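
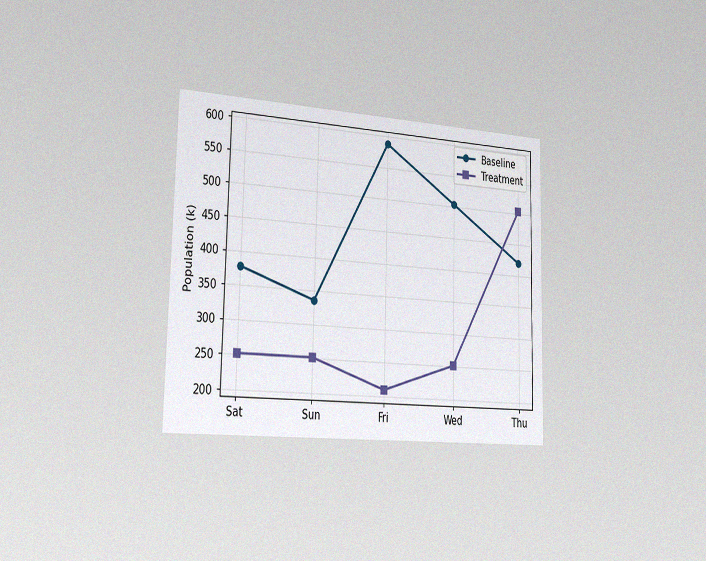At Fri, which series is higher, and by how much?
The chart is viewed slightly from the left, with some photo noise. At Fri, Baseline sits above the other line by 378k.

Baseline, by 378k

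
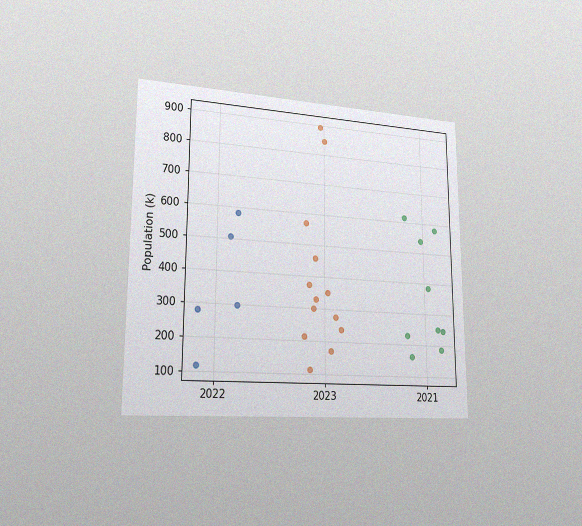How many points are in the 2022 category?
5

The chart is viewed slightly from the left, with some photo noise. Counting the markers in the 2022 column gives 5.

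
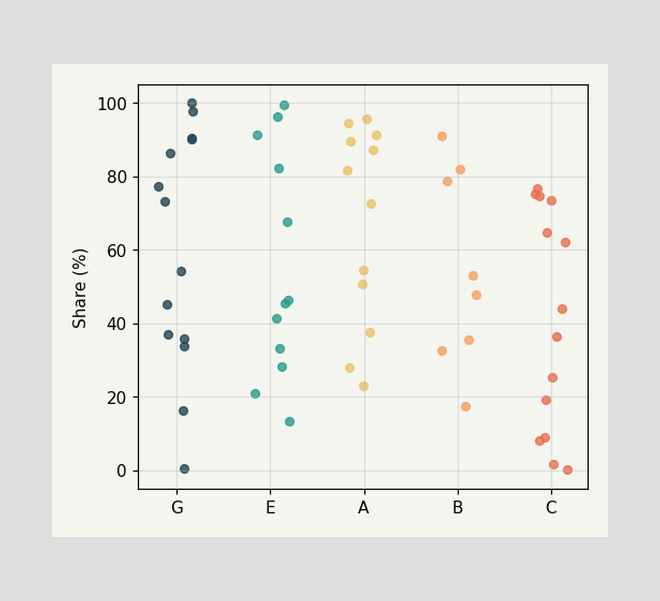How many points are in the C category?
14

Counting the markers in the C column gives 14.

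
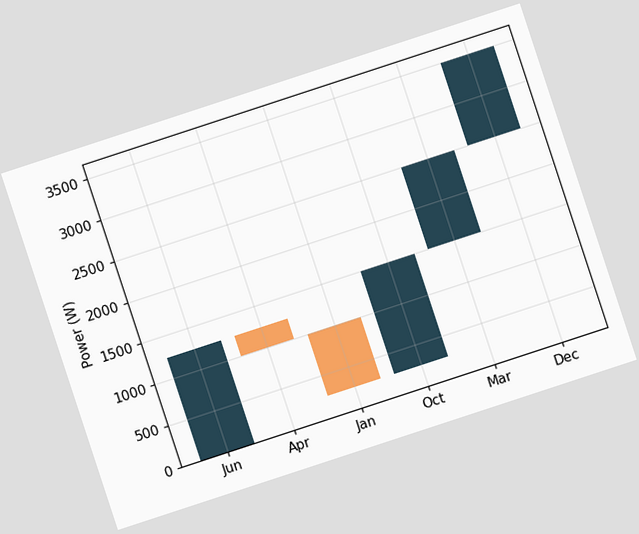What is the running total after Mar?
The chart is tilted about 18° counter-clockwise. After Mar the running total reaches 2500W.

2500W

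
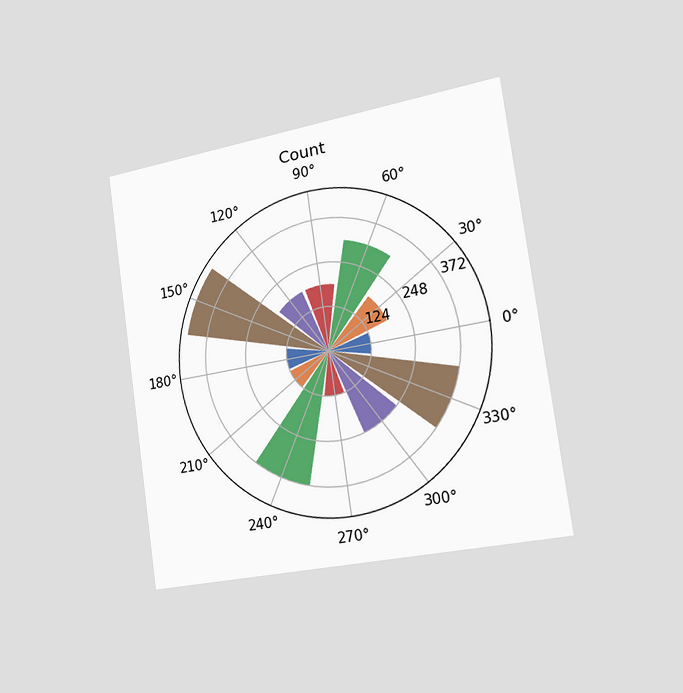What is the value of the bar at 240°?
The chart is tilted about 8° counter-clockwise and viewed slightly from the right. The bar at 240° reaches 372 on the radial axis.

372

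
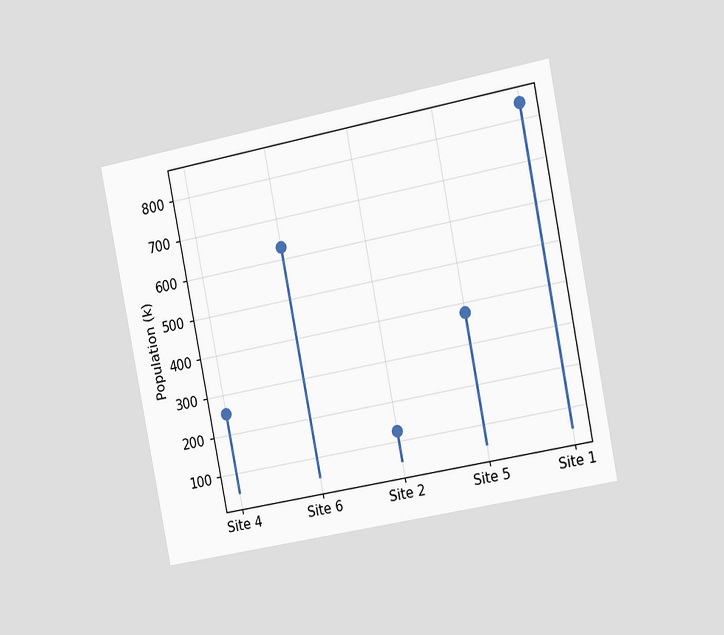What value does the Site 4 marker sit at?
252k

The chart is tilted about 11° counter-clockwise and viewed slightly from the right. The Site 4 marker sits at 252k.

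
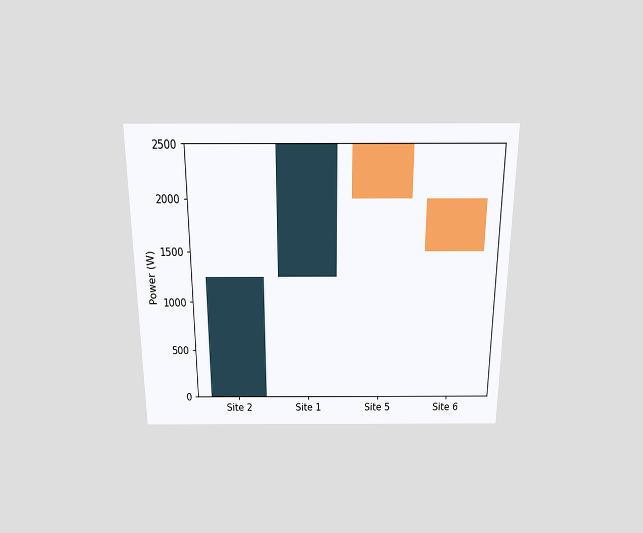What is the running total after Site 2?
The chart is viewed slightly from above. After Site 2 the running total reaches 1250W.

1250W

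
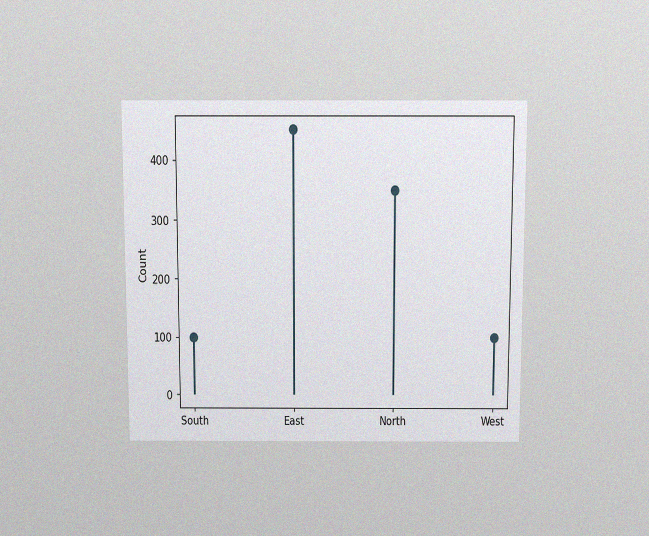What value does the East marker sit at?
450

The chart is viewed slightly from above, with some photo noise. The East marker sits at 450.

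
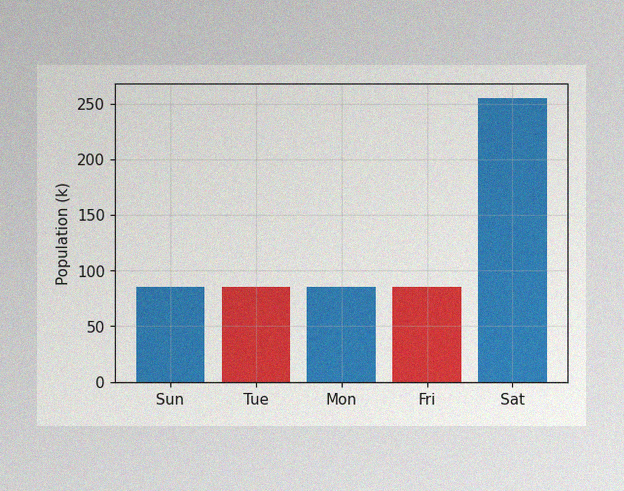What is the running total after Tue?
The image has some photo noise and uneven lighting. After Tue the running total reaches 0k.

0k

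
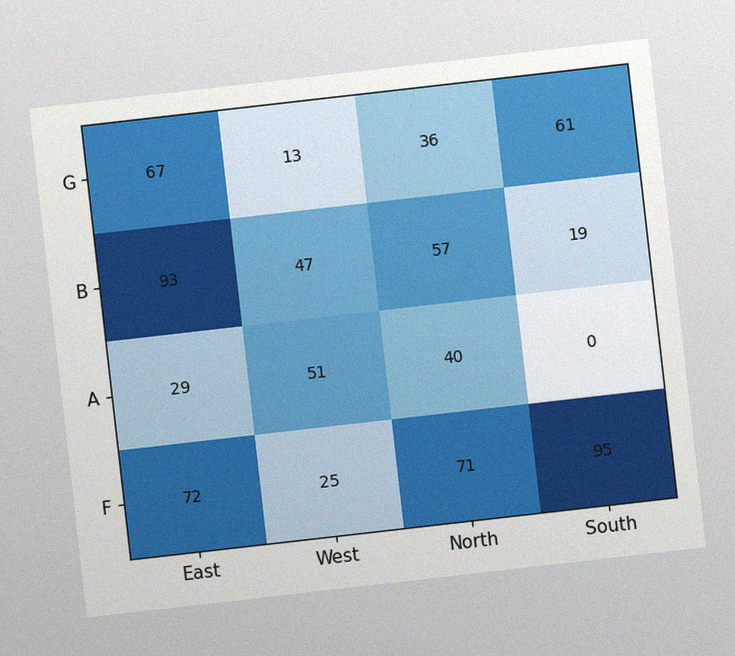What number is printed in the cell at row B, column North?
The chart is tilted about 6° counter-clockwise, with some photo noise. The (B, North) cell reads 57.

57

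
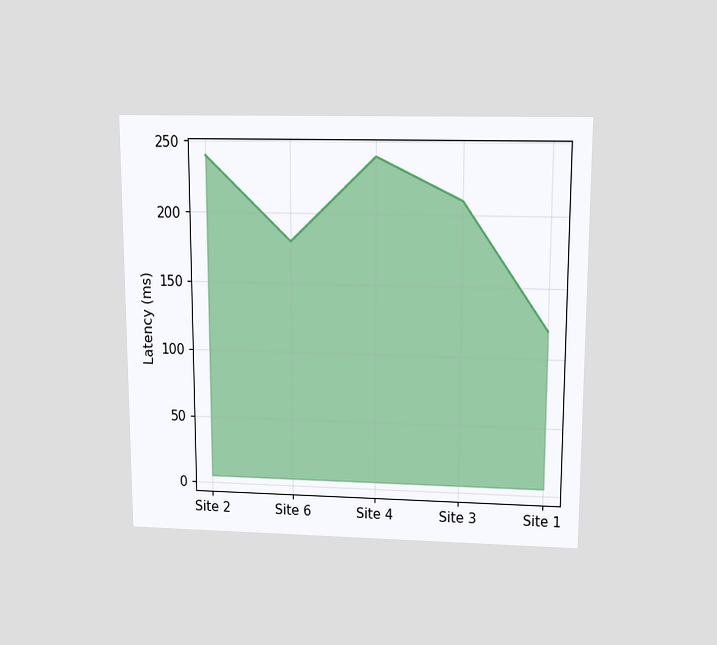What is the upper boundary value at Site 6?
The chart is viewed slightly from above. At Site 6 the upper boundary is at 180ms.

180ms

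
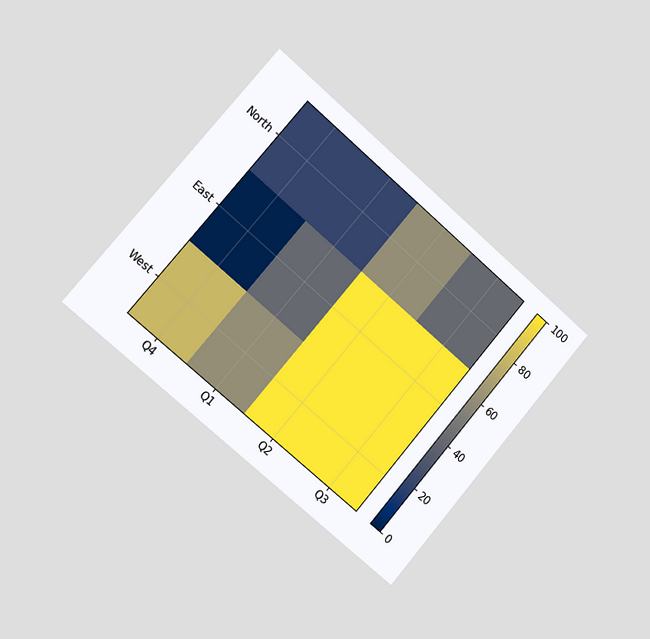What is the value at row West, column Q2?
100

The chart is tilted about 41° clockwise and viewed slightly from the left. Matching cell (West, Q2) against the colorbar gives 100.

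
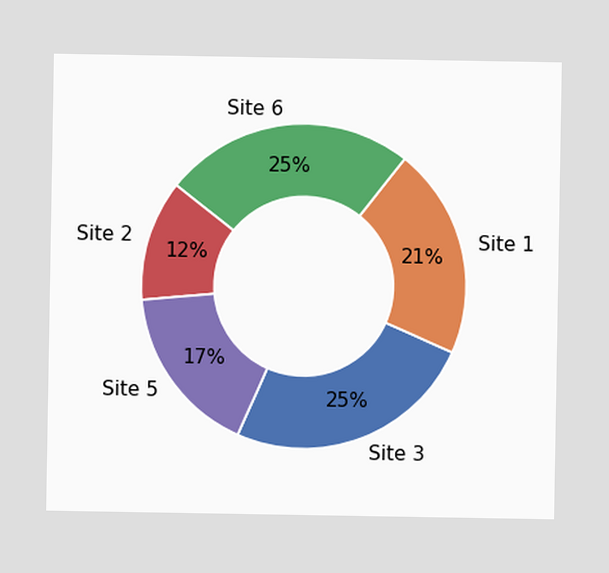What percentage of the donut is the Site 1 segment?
The Site 1 segment takes up 21% of the ring.

21%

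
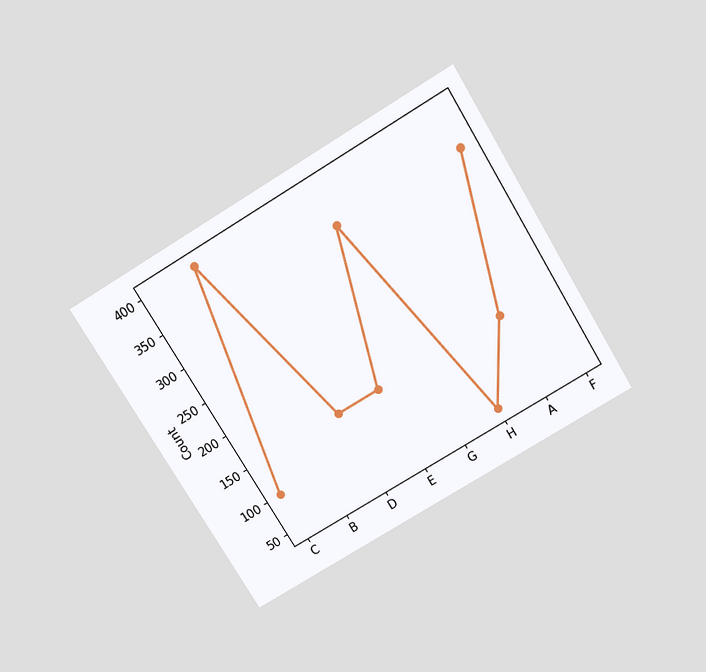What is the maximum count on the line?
The chart is tilted about 31° counter-clockwise and viewed slightly from above. The highest point is at B, and reading across to the y-axis gives 400.

400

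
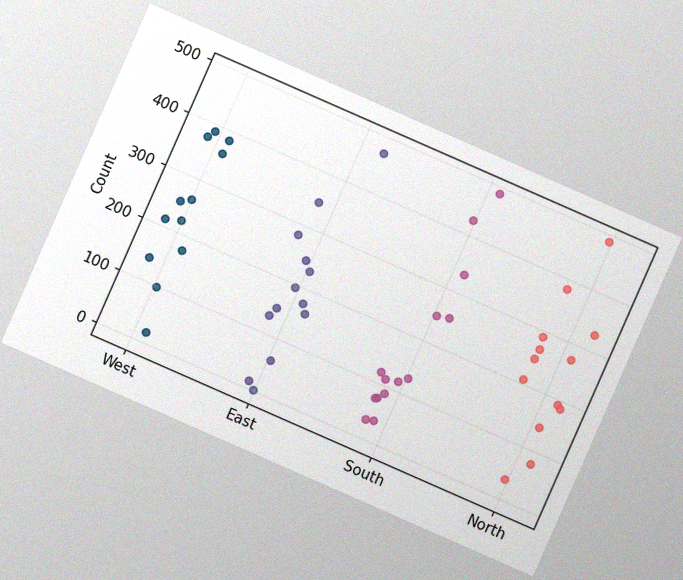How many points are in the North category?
13

The chart is tilted about 24° clockwise, with some photo noise. Counting the markers in the North column gives 13.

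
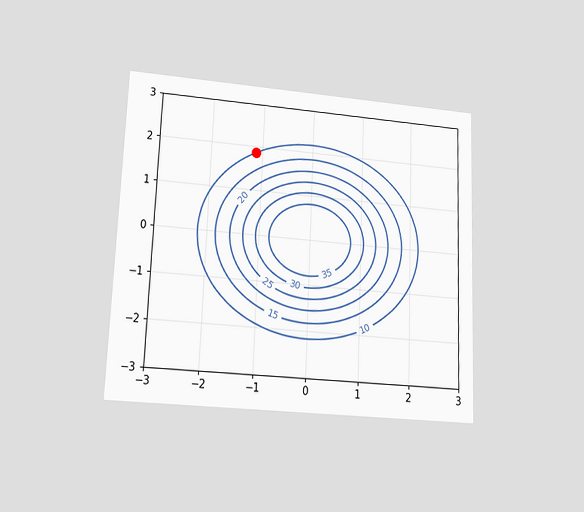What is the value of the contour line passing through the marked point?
The chart is tilted about 2° clockwise and viewed at a slight angle. The marked point sits on the contour labelled 10.

10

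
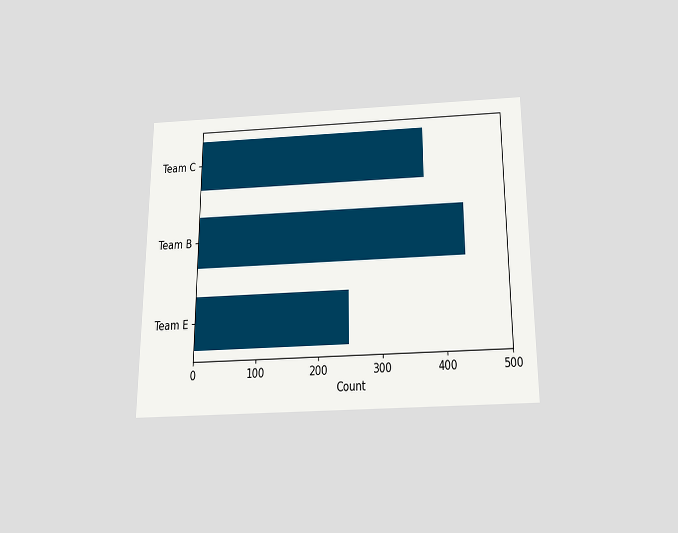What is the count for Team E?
248

The chart is viewed slightly from below. Reading along the chart's x-axis, the Team E bar reaches 248.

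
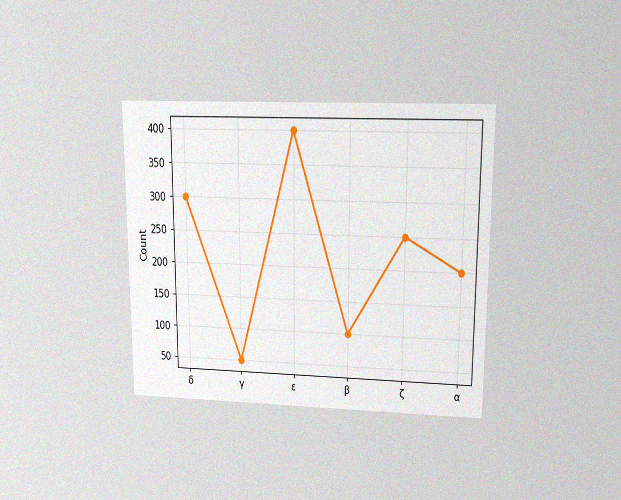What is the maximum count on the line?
The chart is viewed at a slight angle, with some photo noise. The highest point is at ε, and reading across to the y-axis gives 400.

400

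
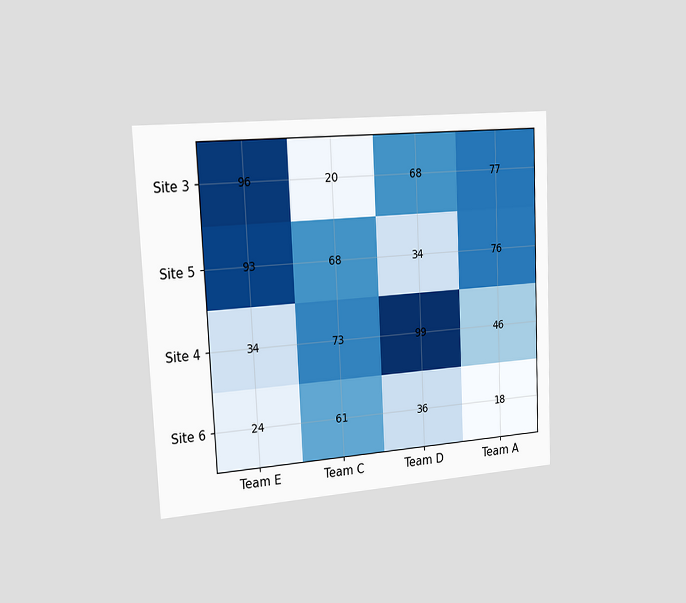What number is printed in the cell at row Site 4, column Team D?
The chart is tilted about 3° counter-clockwise and viewed slightly from the left. The (Site 4, Team D) cell reads 99.

99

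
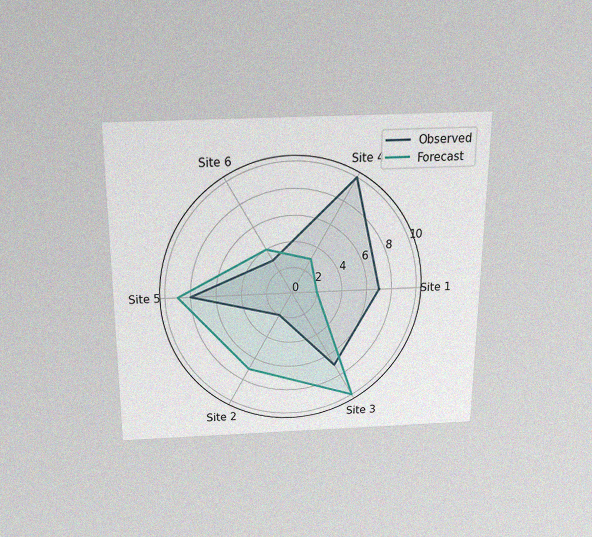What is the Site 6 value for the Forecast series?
4

The chart is viewed slightly from above, with some photo noise. On the Site 6 axis, Forecast reaches 4.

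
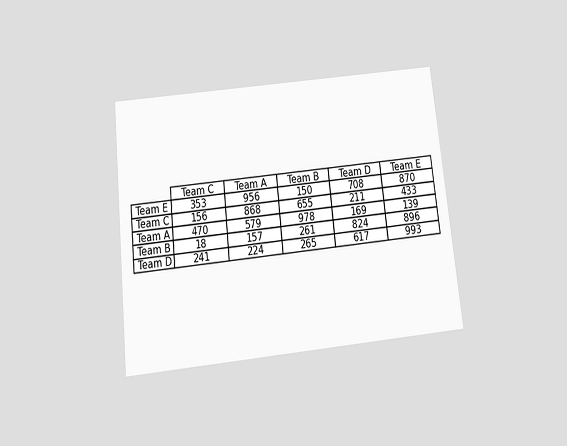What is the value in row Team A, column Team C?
The chart is tilted about 6° counter-clockwise and viewed slightly from below. The (Team A, Team C) cell reads 470.

470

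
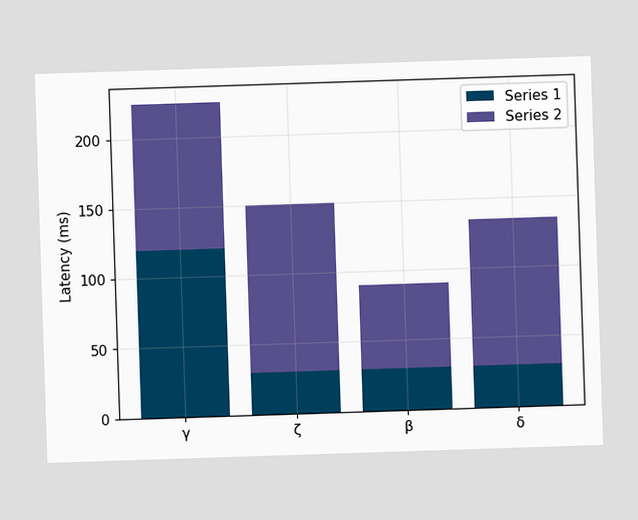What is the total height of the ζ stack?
150ms

The ζ stack's top reaches 150ms on the y-axis.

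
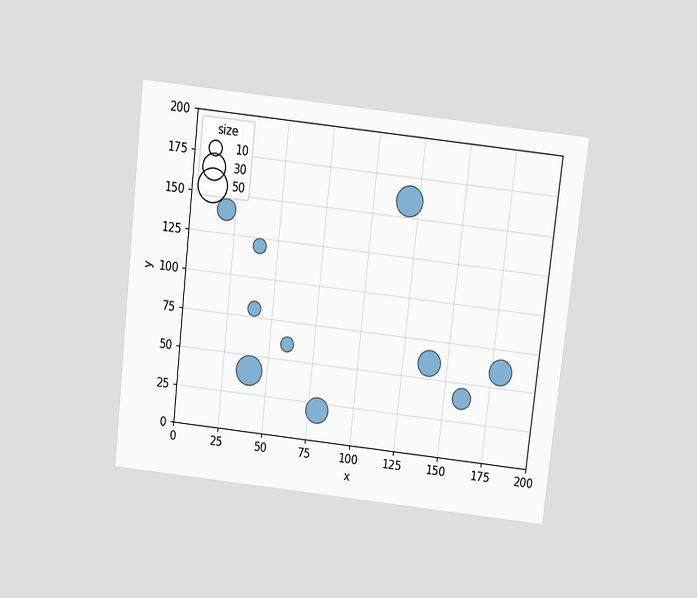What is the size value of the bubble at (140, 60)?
The chart is tilted about 6° clockwise and viewed slightly from above. Matching the bubble at (140, 60) against the size legend gives 30.

30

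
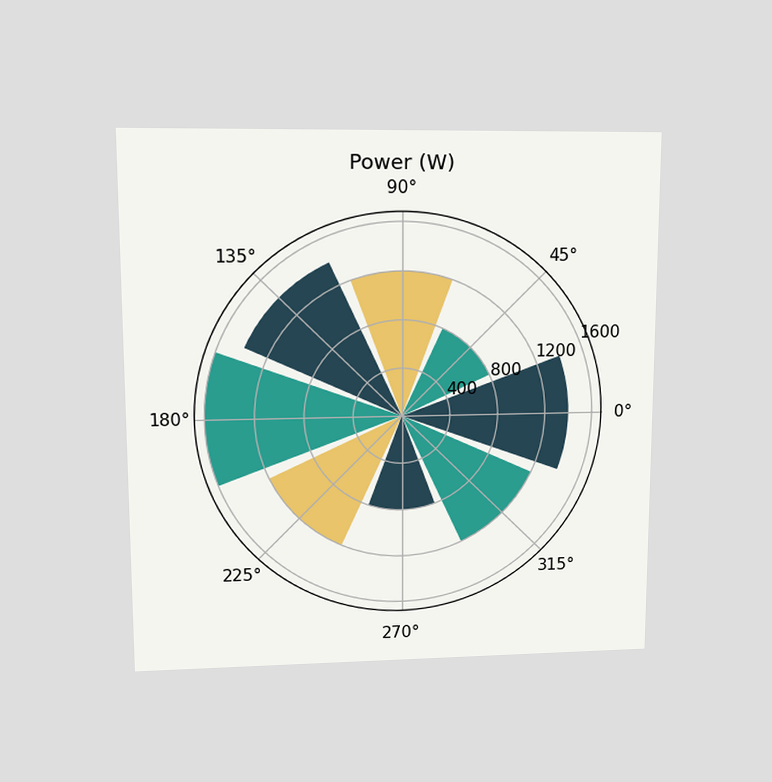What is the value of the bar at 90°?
1200W

The chart is viewed at a slight angle. The bar at 90° reaches 1200W on the radial axis.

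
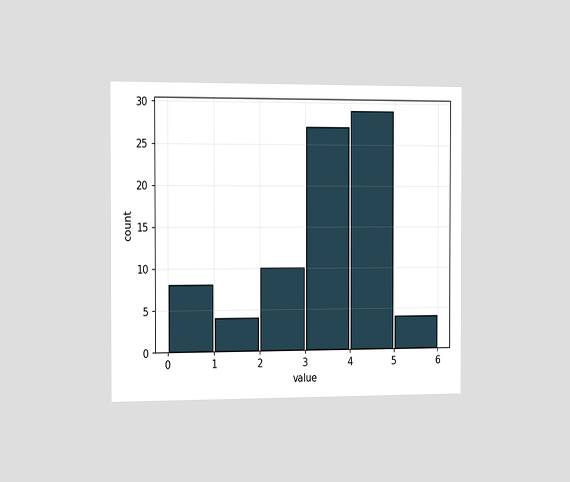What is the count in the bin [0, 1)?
8

The chart is viewed slightly from the left. The [0, 1) bin has height 8.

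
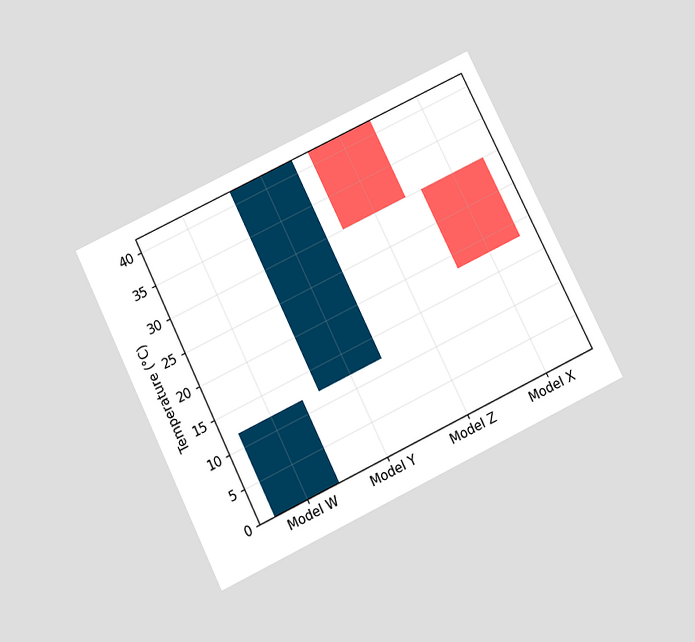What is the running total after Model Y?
42°C

The chart is tilted about 26° counter-clockwise and viewed slightly from below. After Model Y the running total reaches 42°C.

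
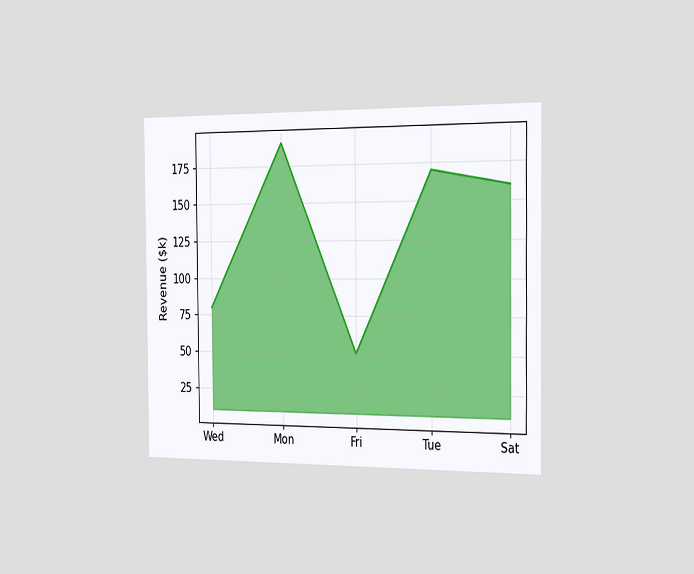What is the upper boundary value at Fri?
The chart is viewed slightly from the right. At Fri the upper boundary is at $50k.

$50k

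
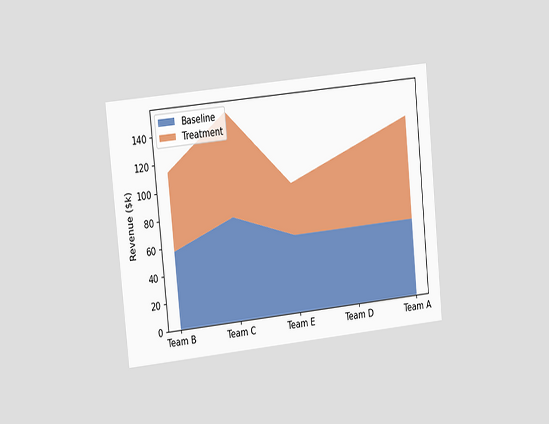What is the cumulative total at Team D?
The chart is tilted about 6° counter-clockwise and viewed slightly from the left. The stacked total at Team D reaches $114k.

$114k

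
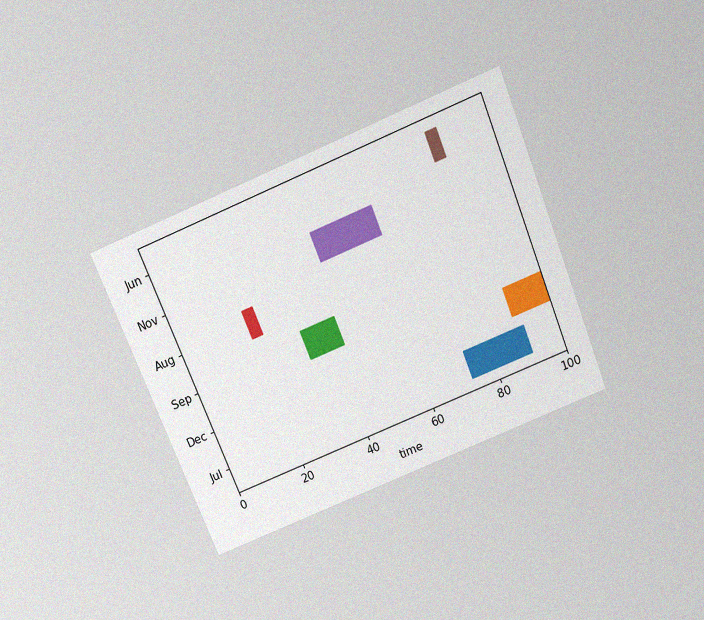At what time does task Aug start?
The chart is tilted about 22° counter-clockwise and viewed slightly from above, with some photo noise. The Aug bar begins at t=20.

20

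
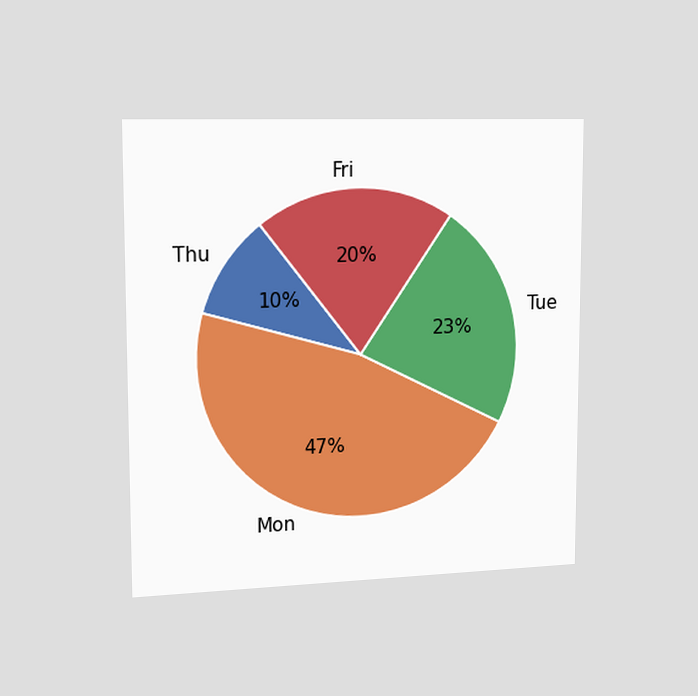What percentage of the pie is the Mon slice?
47%

The chart is viewed slightly from the left. The Mon slice takes up 47% of the pie.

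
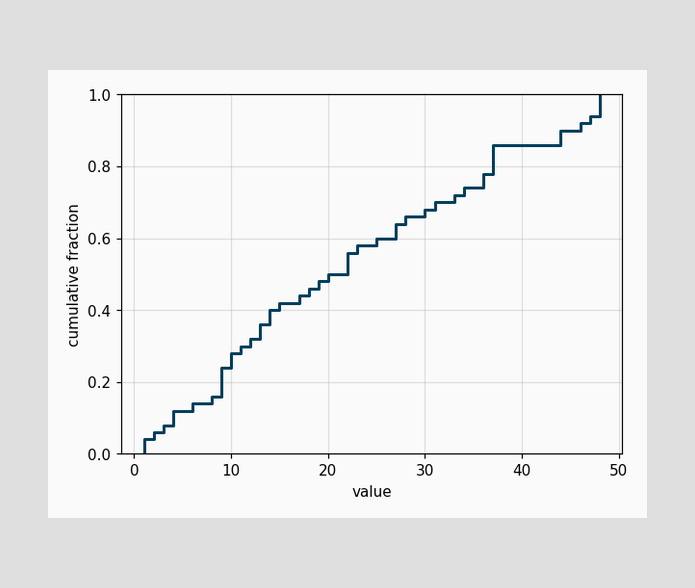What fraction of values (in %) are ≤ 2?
At x=2 the ECDF step is at 6%.

6%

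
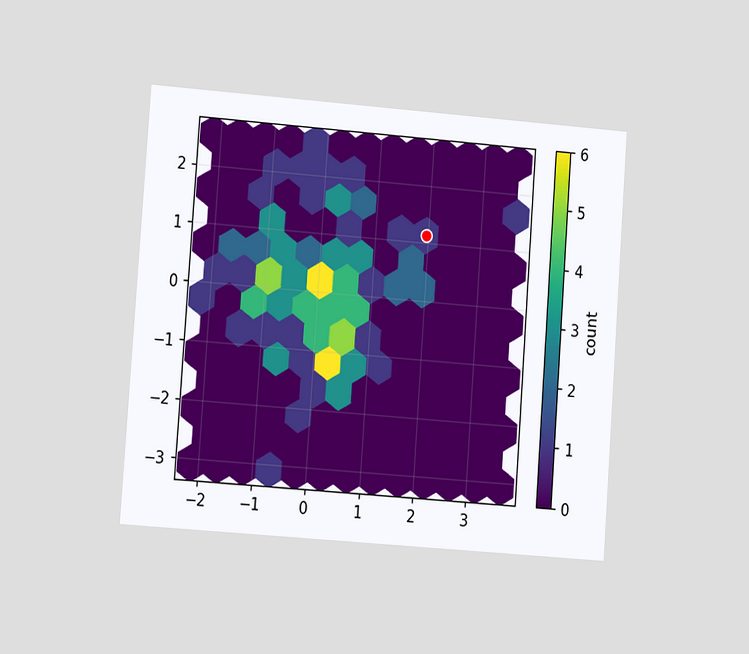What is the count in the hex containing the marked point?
1

The chart is tilted about 4° clockwise and viewed at a slight angle. The marked hex reads 1 on the colorbar.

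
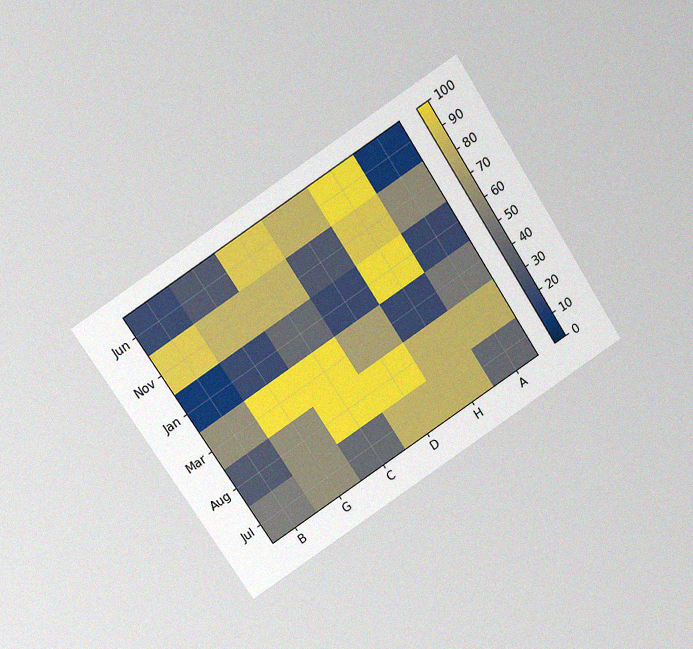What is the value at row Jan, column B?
The chart is tilted about 33° counter-clockwise and viewed slightly from above, with some photo noise. Matching cell (Jan, B) against the colorbar gives 10.

10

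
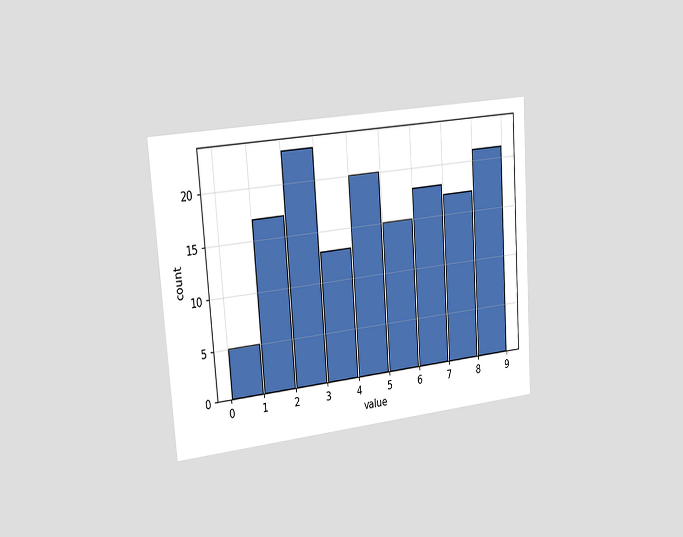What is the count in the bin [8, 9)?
The chart is tilted about 4° counter-clockwise and viewed slightly from the left. The [8, 9) bin has height 21.

21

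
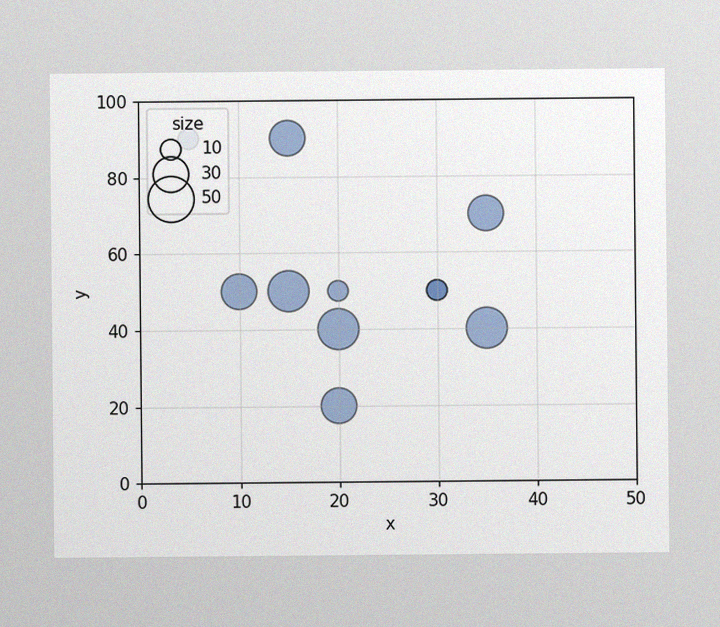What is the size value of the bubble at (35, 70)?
The image has some photo noise and uneven lighting. Matching the bubble at (35, 70) against the size legend gives 30.

30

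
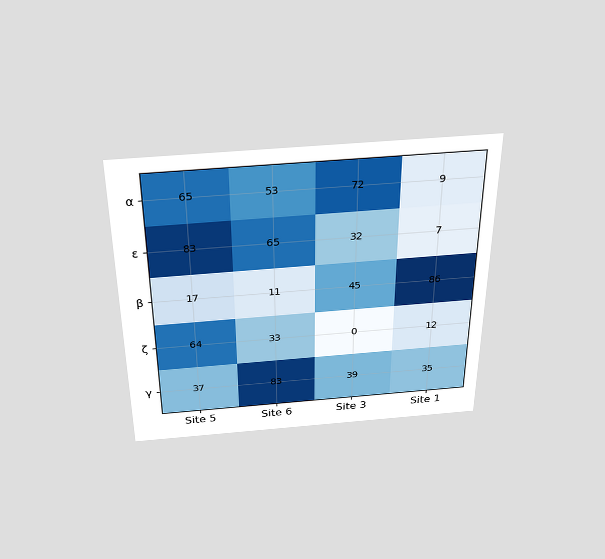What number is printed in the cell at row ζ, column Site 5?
The chart is viewed slightly from above. The (ζ, Site 5) cell reads 64.

64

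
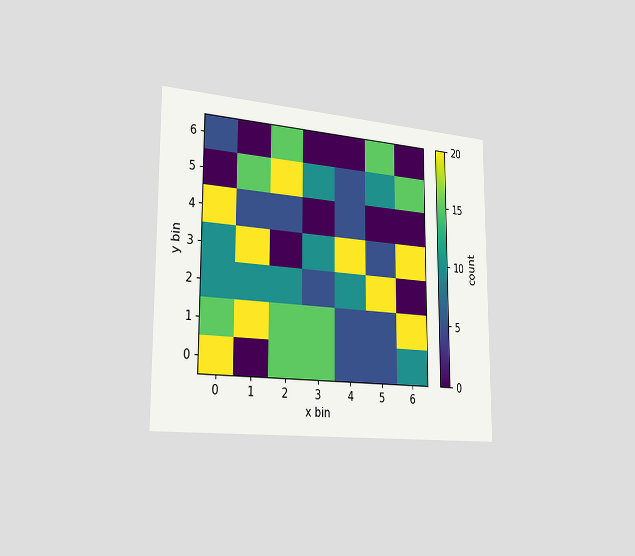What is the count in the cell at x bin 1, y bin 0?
The chart is viewed slightly from the left. Matching the cell (1, 0) against the colorbar gives 0.

0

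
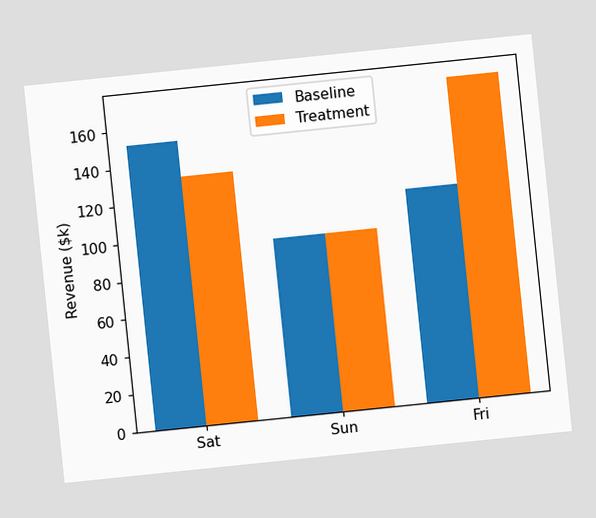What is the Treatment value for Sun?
The chart is tilted about 6° counter-clockwise. The Treatment bar at Sun reaches $95k on the y-axis.

$95k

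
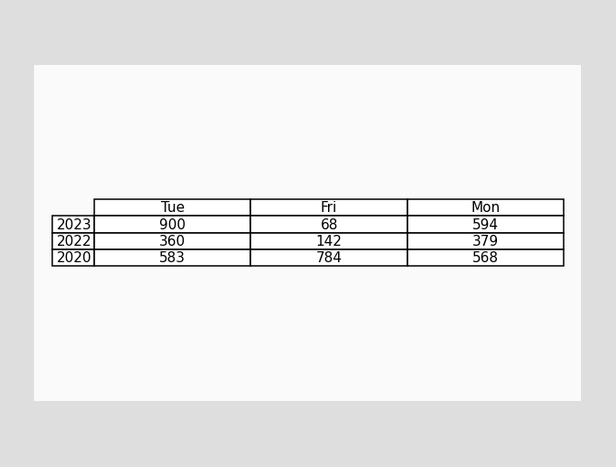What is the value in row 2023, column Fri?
The (2023, Fri) cell reads 68.

68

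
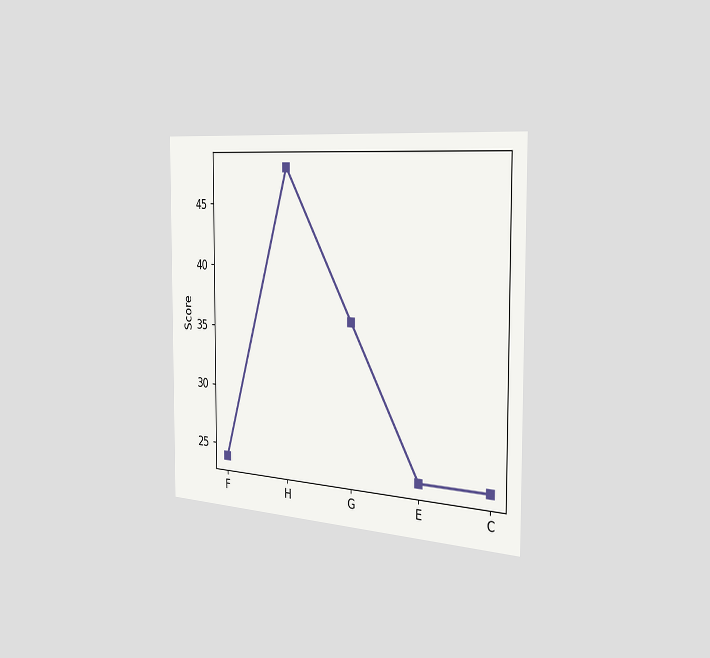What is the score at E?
24

The chart is viewed slightly from the right. At E, the line is at 24.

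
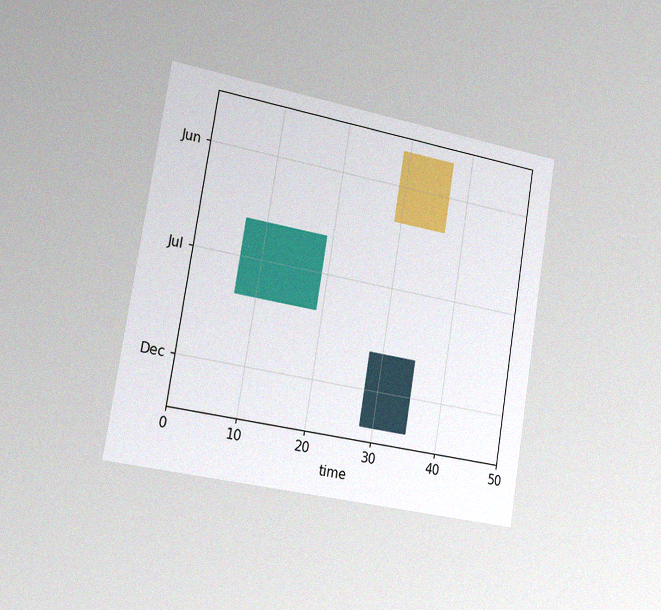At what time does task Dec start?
28

The chart is tilted about 9° clockwise and viewed slightly from the left, with some photo noise. The Dec bar begins at t=28.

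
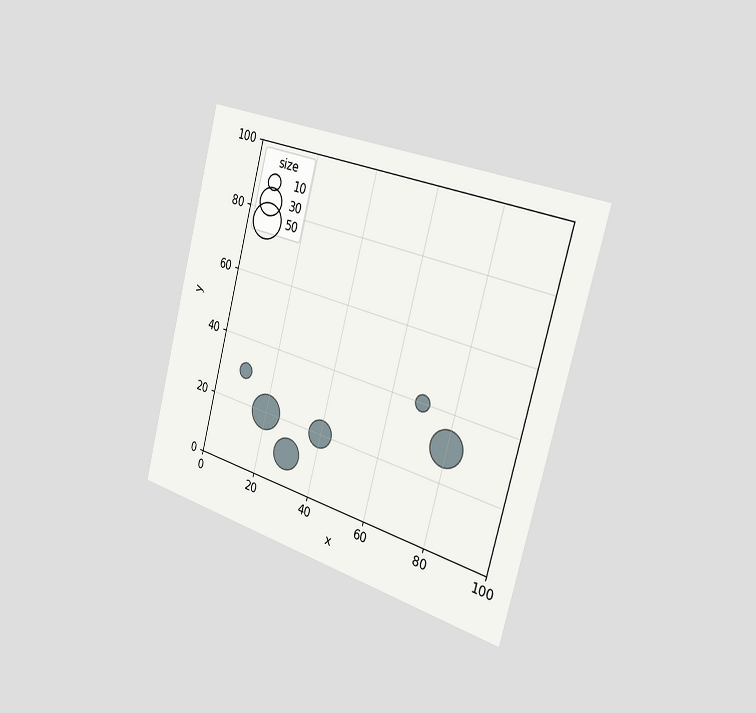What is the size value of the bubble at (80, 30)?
50

The chart is tilted about 15° clockwise and viewed slightly from the right. Matching the bubble at (80, 30) against the size legend gives 50.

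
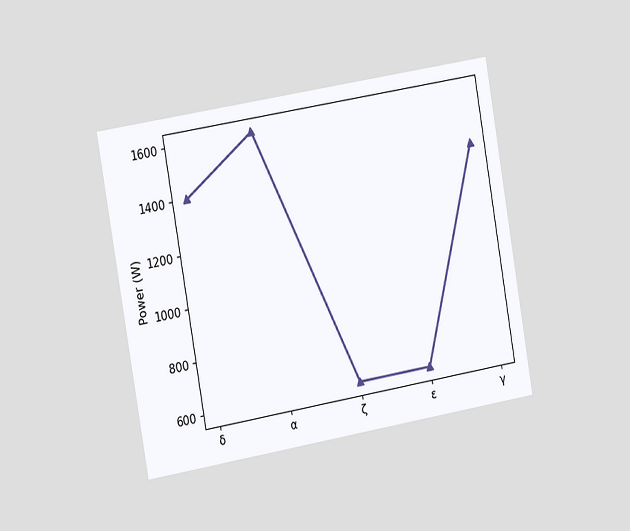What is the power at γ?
1400W

The chart is tilted about 10° counter-clockwise and viewed slightly from the left. At γ, the line is at 1400W.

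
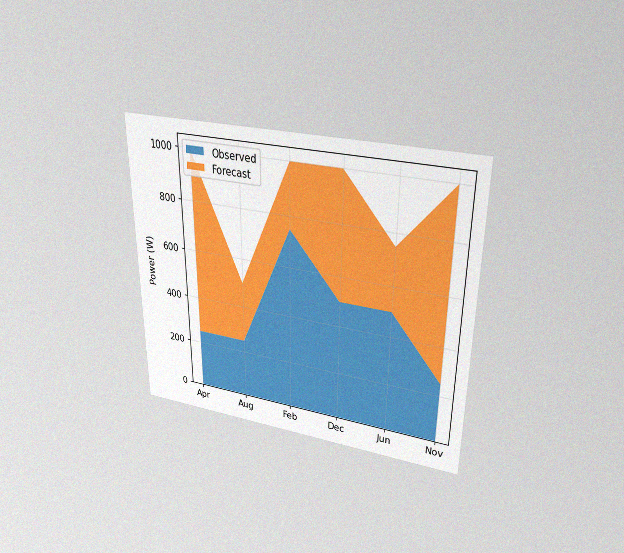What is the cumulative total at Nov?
1000W

The chart is viewed slightly from above, with some photo noise. The stacked total at Nov reaches 1000W.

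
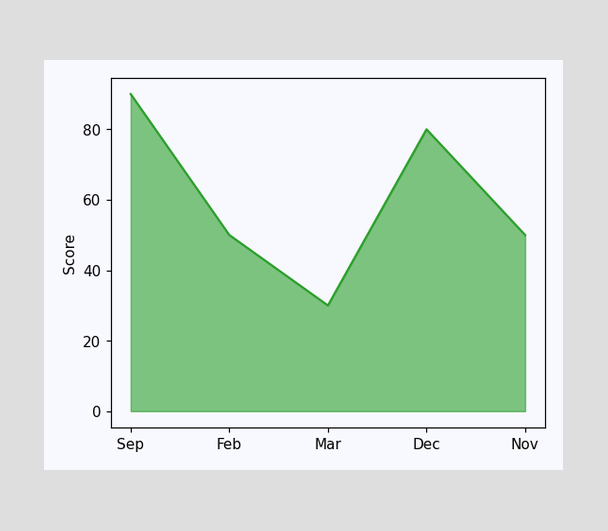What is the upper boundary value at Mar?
At Mar the upper boundary is at 30.

30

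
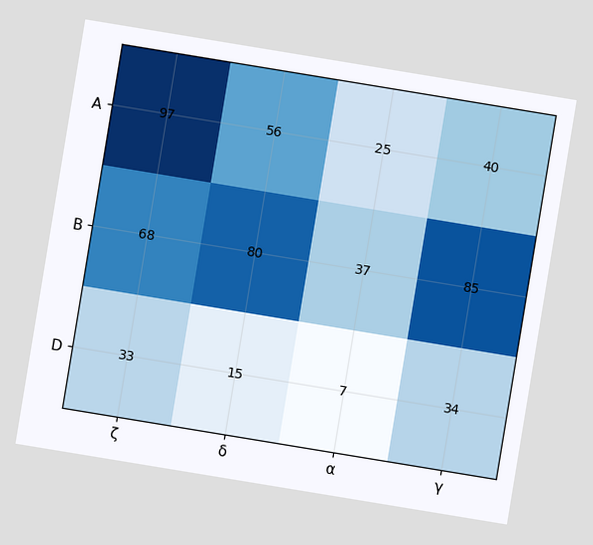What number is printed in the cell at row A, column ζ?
The chart is tilted about 9° clockwise. The (A, ζ) cell reads 97.

97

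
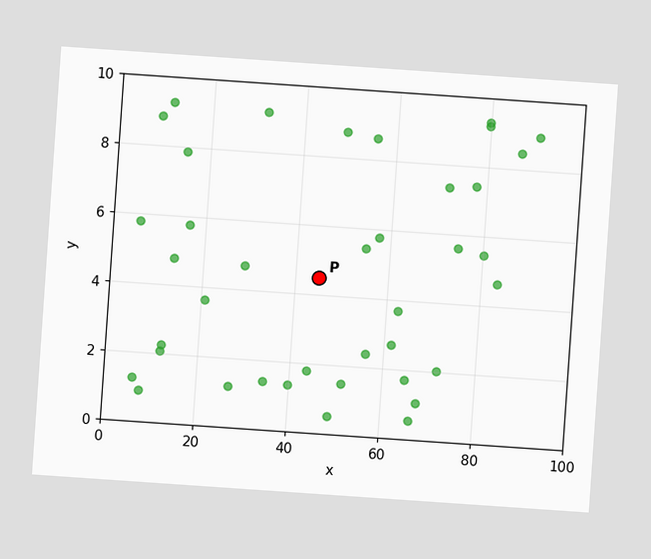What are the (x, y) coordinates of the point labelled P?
(45, 4.5)

The chart is tilted about 4° clockwise. Following the gridlines from P to each axis, P sits at (45, 4.5).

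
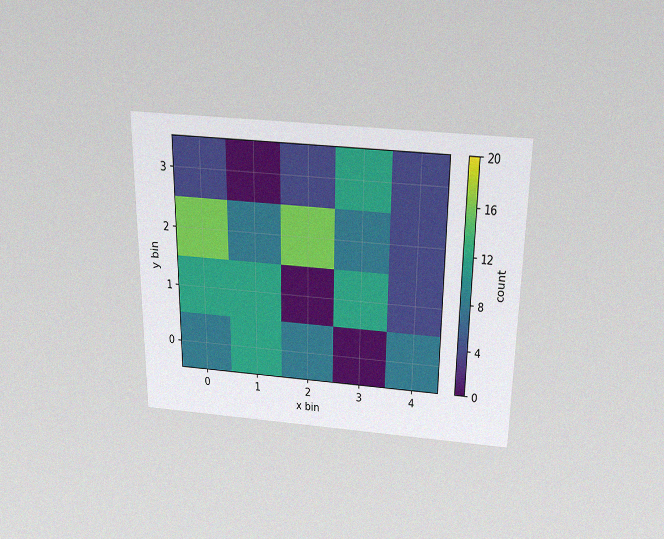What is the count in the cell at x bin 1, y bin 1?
12

The chart is viewed slightly from above, with some photo noise. Matching the cell (1, 1) against the colorbar gives 12.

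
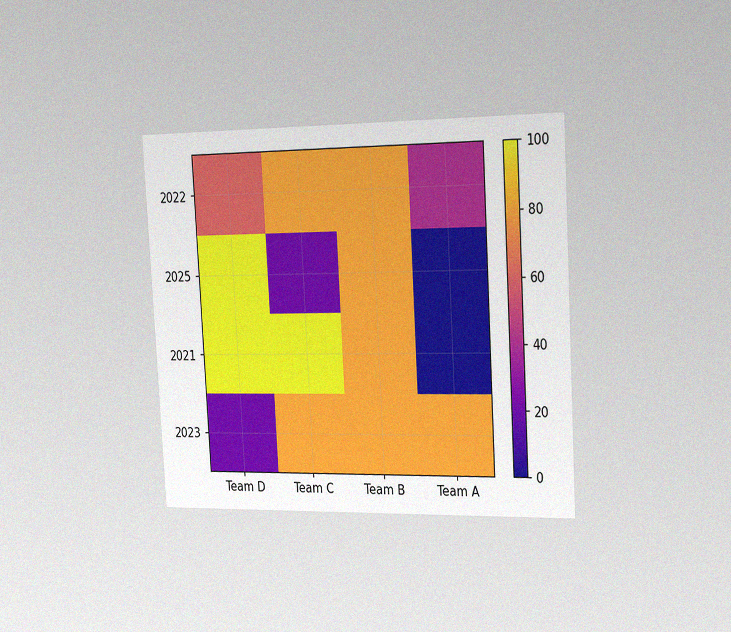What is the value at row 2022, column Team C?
The chart is tilted about 3° counter-clockwise and viewed slightly from the right, with some photo noise. Matching cell (2022, Team C) against the colorbar gives 80.

80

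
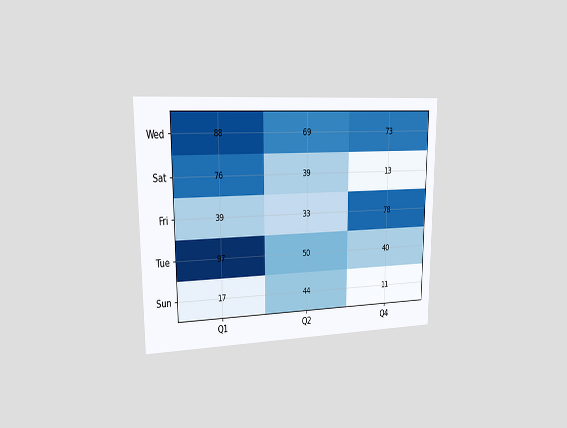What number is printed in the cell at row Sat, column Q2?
The chart is viewed slightly from the left. The (Sat, Q2) cell reads 39.

39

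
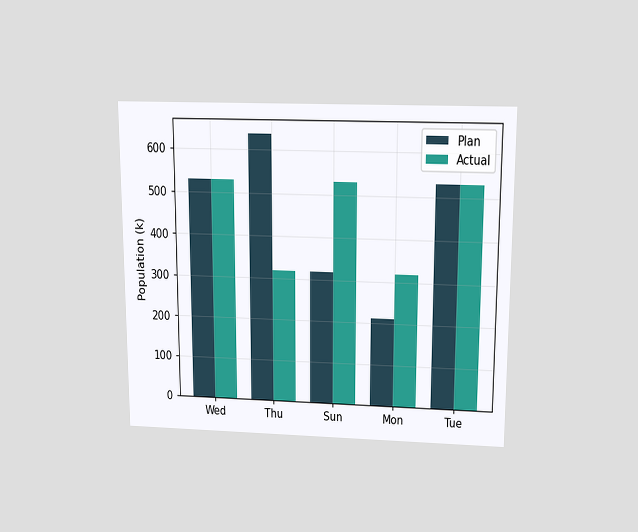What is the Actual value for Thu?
318k

The chart is viewed slightly from above. The Actual bar at Thu reaches 318k on the y-axis.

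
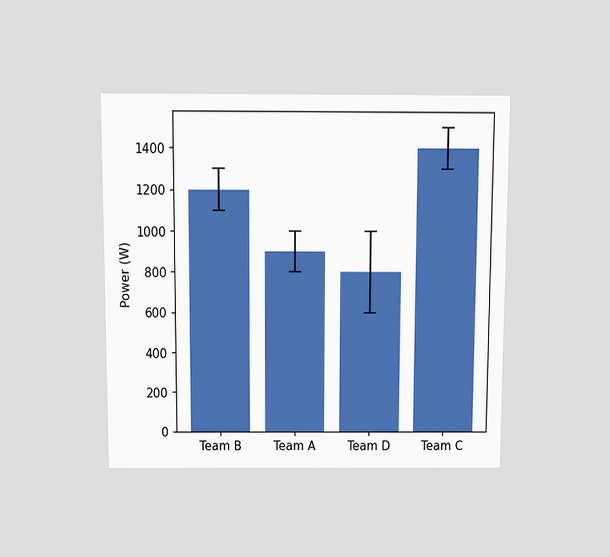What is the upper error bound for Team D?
The chart is viewed slightly from above. The Team D bar's upper whisker reaches 1000W.

1000W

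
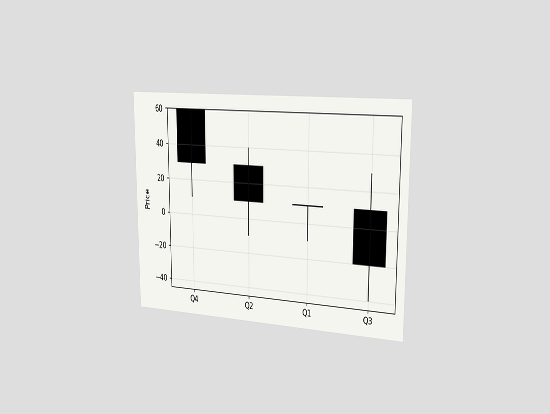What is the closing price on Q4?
The chart is viewed slightly from the right. The Q4 candle closes at 30.

30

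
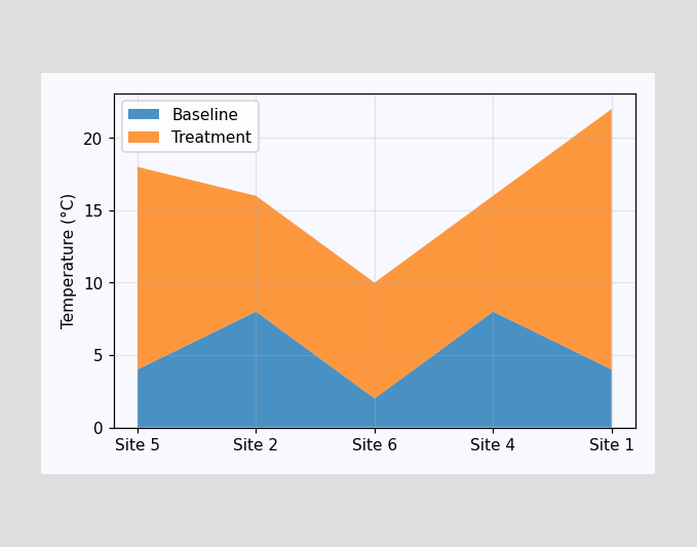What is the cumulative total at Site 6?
The stacked total at Site 6 reaches 10°C.

10°C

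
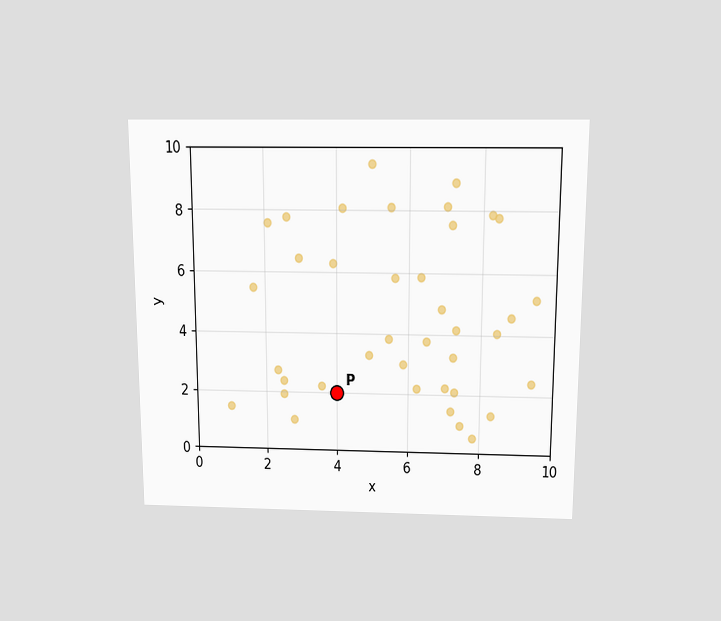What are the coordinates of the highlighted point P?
The chart is viewed slightly from above. Following the gridlines from P to each axis, P sits at (4, 2).

(4, 2)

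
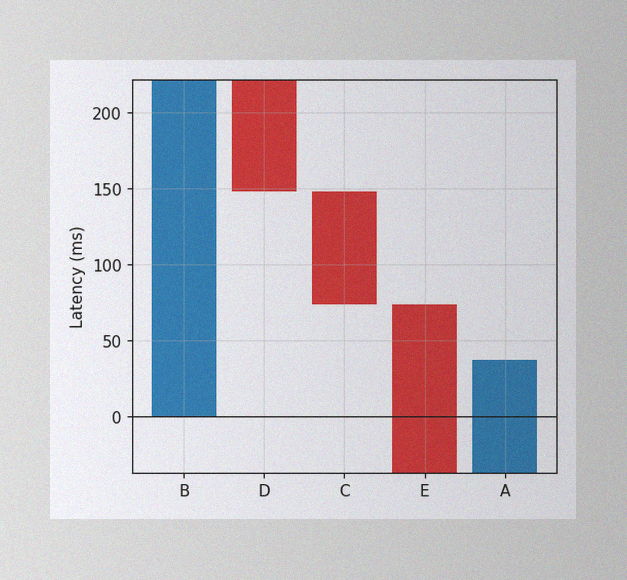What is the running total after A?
37ms

The image has some photo noise and uneven lighting. After A the running total reaches 37ms.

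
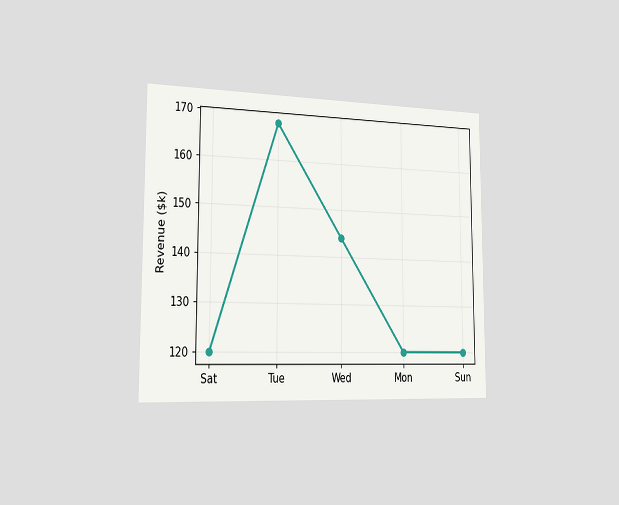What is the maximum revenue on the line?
$168k

The chart is viewed slightly from the left. The highest point is at Tue, and reading across to the y-axis gives $168k.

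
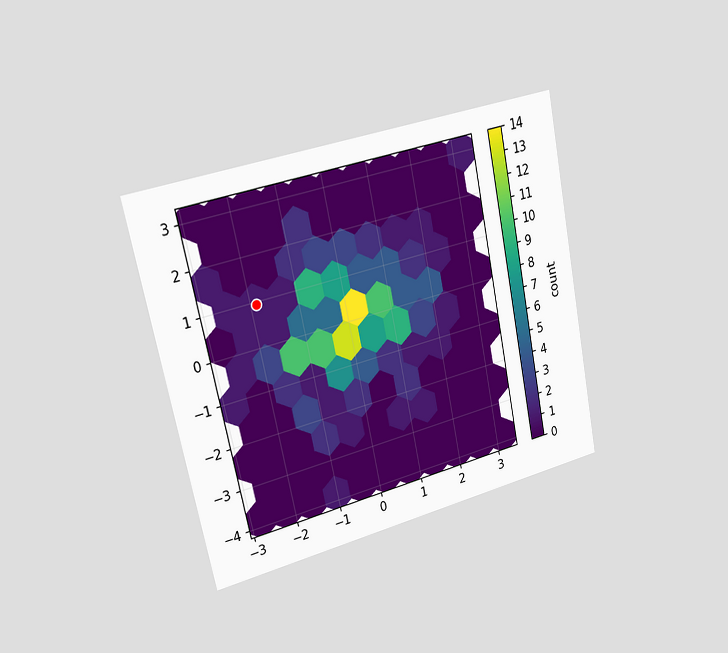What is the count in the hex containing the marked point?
1

The chart is tilted about 12° counter-clockwise and viewed slightly from the left. The marked hex reads 1 on the colorbar.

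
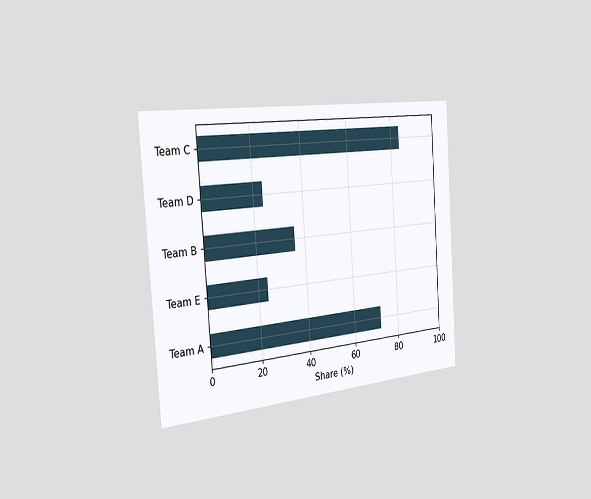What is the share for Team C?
The chart is tilted about 4° counter-clockwise and viewed slightly from the left. Reading along the chart's x-axis, the Team C bar reaches 84%.

84%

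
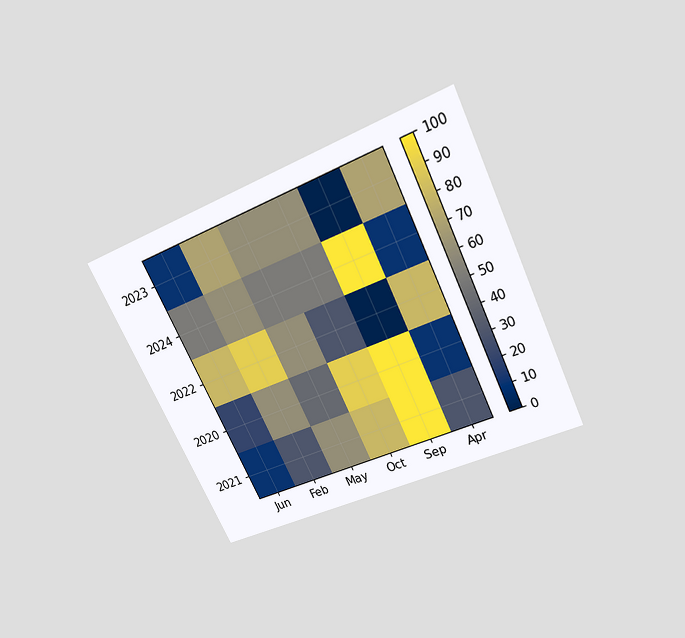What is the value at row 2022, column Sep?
0

The chart is tilted about 26° counter-clockwise and viewed slightly from above. Matching cell (2022, Sep) against the colorbar gives 0.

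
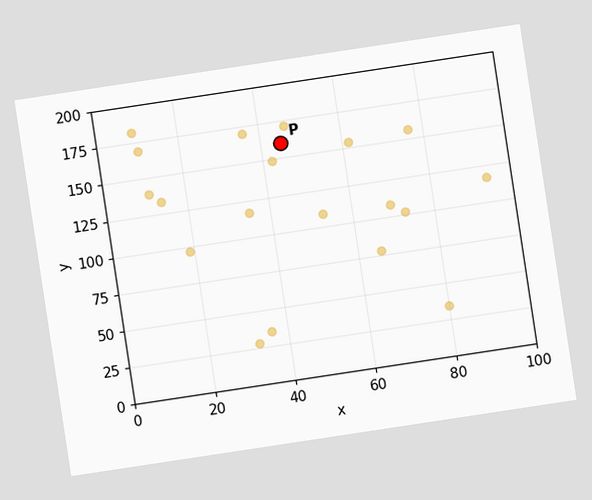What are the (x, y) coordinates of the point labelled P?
The chart is tilted about 9° counter-clockwise. Following the gridlines from P to each axis, P sits at (45, 160).

(45, 160)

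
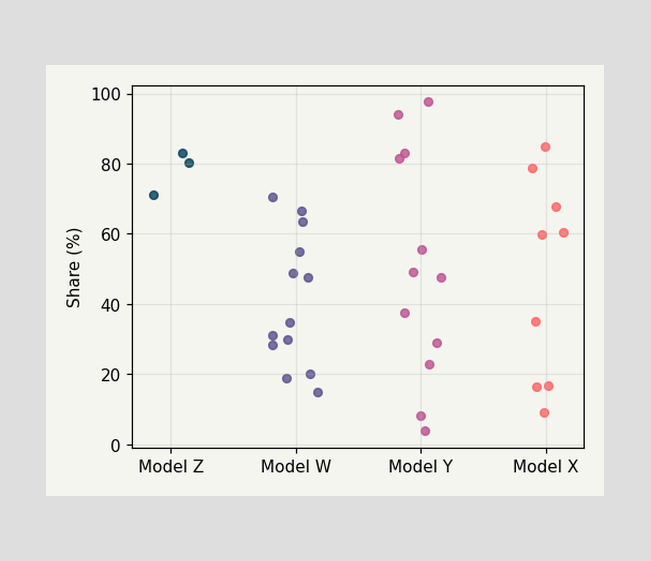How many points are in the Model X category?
9

Counting the markers in the Model X column gives 9.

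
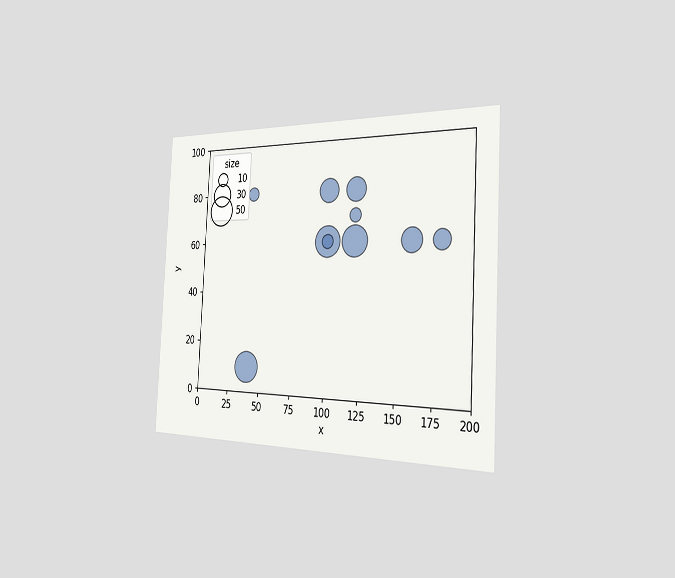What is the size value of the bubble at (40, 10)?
50

The chart is tilted about 3° clockwise and viewed slightly from the right. Matching the bubble at (40, 10) against the size legend gives 50.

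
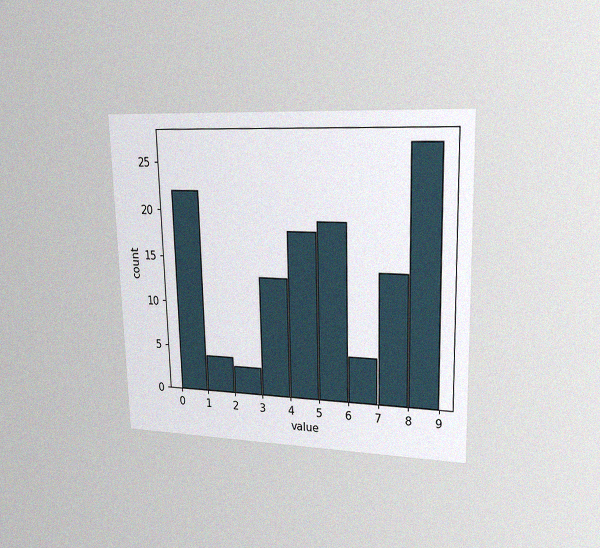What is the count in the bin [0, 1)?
22

The chart is viewed at a slight angle, with some photo noise. The [0, 1) bin has height 22.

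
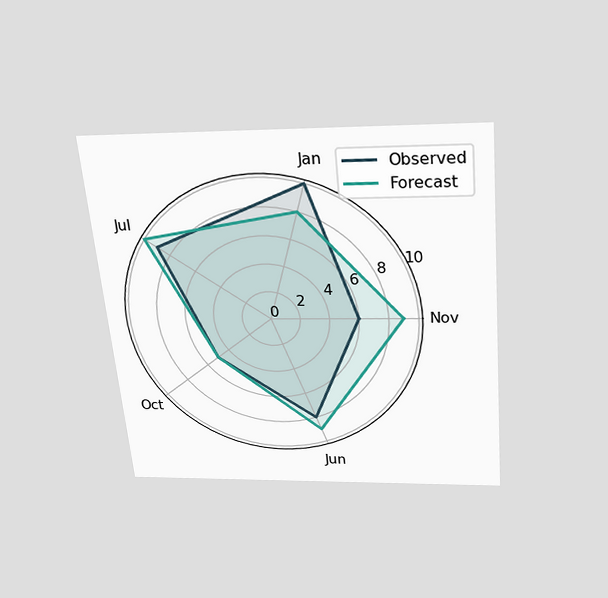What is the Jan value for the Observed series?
10

The chart is tilted about 5° counter-clockwise and viewed slightly from above. On the Jan axis, Observed reaches 10.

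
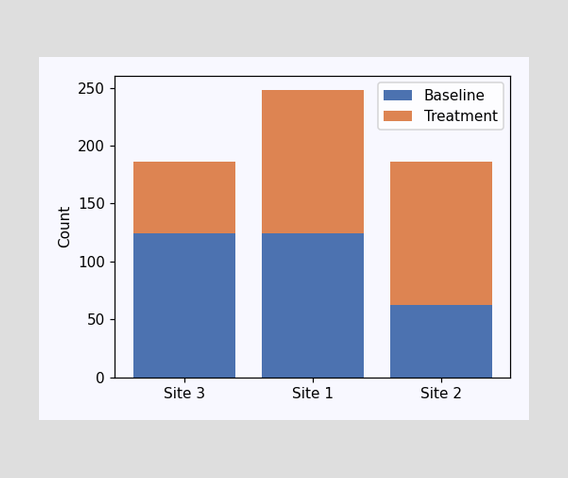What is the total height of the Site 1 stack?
248

The Site 1 stack's top reaches 248 on the y-axis.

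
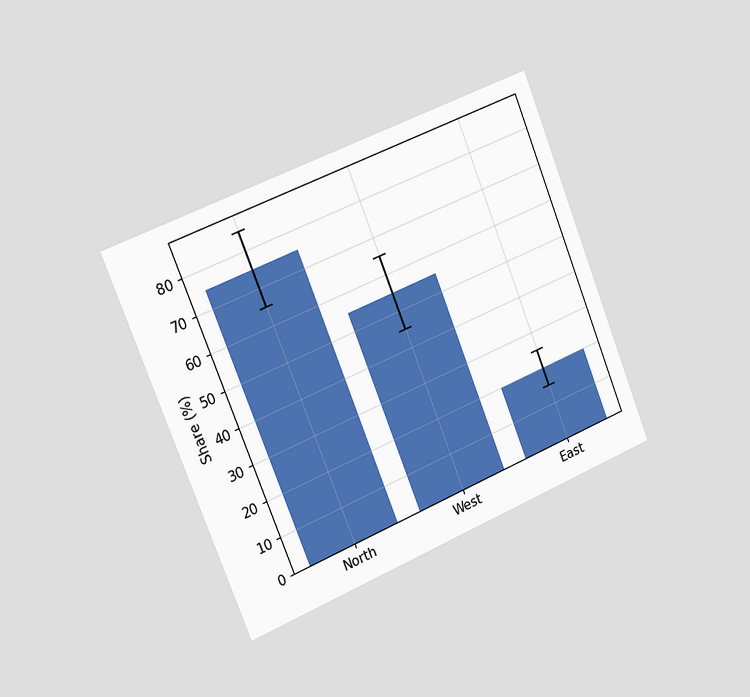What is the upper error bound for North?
The chart is tilted about 22° counter-clockwise and viewed slightly from the left. The North bar's upper whisker reaches 85%.

85%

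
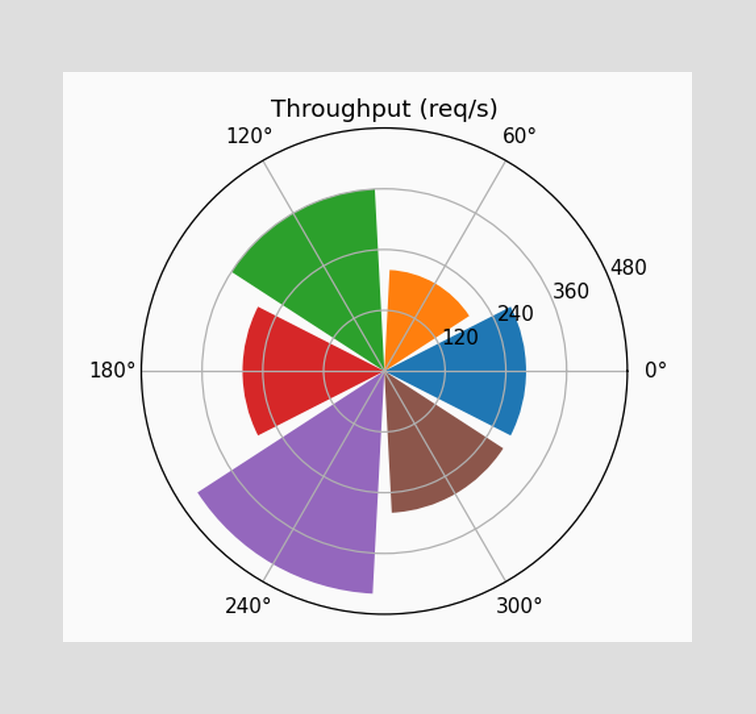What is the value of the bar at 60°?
The bar at 60° reaches 200req/s on the radial axis.

200req/s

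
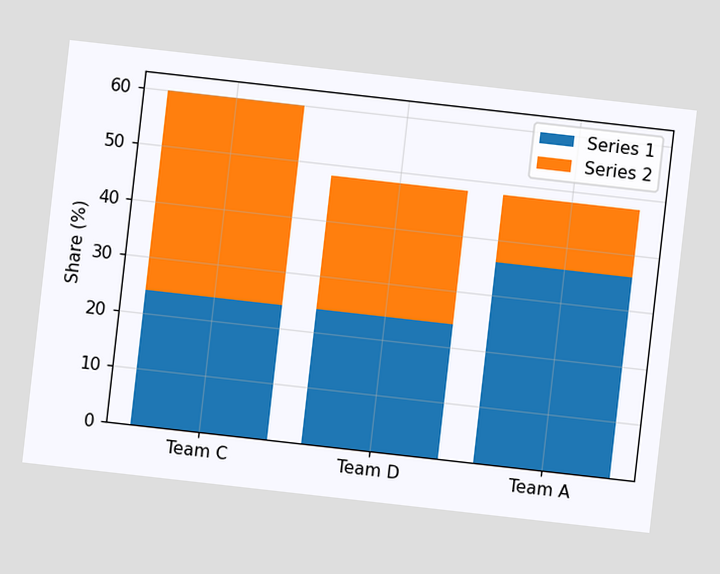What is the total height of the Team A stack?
48%

The chart is tilted about 6° clockwise. The Team A stack's top reaches 48% on the y-axis.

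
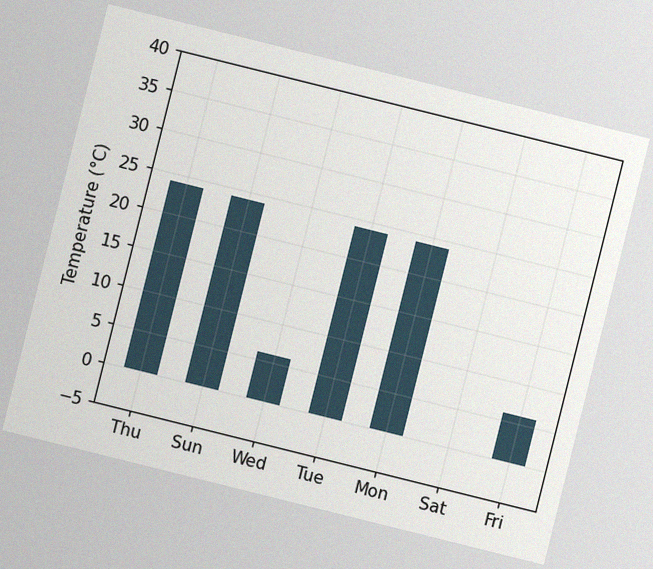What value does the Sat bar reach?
The chart is tilted about 14° clockwise, with some photo noise. Reading along the chart's y-axis, the Sat bar reaches 0°C.

0°C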